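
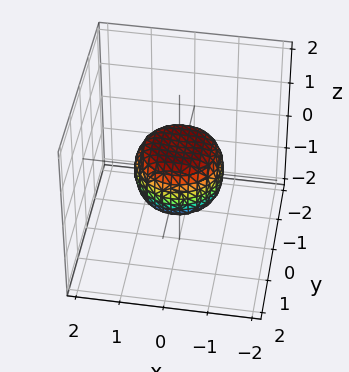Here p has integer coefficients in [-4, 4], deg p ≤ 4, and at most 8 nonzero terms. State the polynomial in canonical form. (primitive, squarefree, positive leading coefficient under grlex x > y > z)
2*x^4 + 4*x^2*y^2 + 2*y^4 - x^2 - y^2 + 2*z^2 - 1

The degree is 4 — a generic line meets the surface in up to 4 points.
By symmetry, the surface is invariant under rotation about z: p = q(x² + y², z).
Observable constraints: the x-axis gridline crossings are at x ∈ {-1, 1}; a circular section at z = 0 has radius exactly 1.
The integer polynomial consistent with all of this is the stated p. Check: (0, -1, 0) on the y-axis lies on the surface, and p(0, -1, 0) = 0. ✓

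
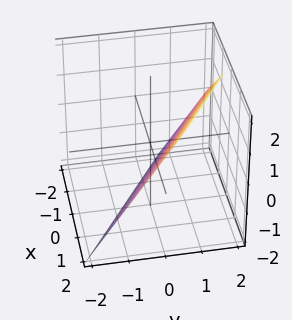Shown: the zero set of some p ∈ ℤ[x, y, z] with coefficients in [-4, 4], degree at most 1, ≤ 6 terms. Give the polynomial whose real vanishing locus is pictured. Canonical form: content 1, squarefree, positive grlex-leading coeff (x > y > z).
1. Degree: the surface is flat (a plane), so deg p = 1.
2. Checking where it meets the axes: it meets the z-axis at z = -1 (among the integer gridlines); it meets the x-axis at x = 1 (among the integer gridlines).
3. Together with the visible shape, these determine p as stated.

2*x + 3*y - 2*z - 2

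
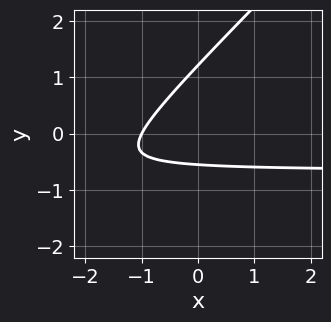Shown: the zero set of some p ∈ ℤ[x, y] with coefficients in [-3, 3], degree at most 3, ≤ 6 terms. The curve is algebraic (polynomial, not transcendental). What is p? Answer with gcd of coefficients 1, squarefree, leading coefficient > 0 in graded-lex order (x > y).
3*x*y - 3*y^2 + 2*x + 2*y + 2

1. deg p = 2.
2. From the axis intercepts and sections: it meets the x-axis at x = -1 (among the integer gridlines).
3. Together with the visible shape, these determine p as stated.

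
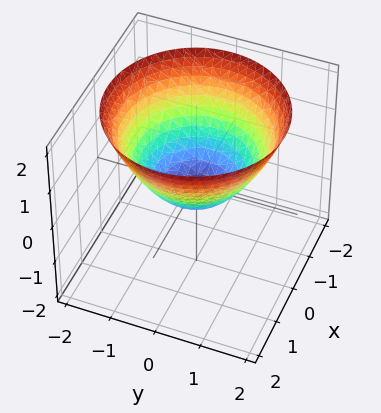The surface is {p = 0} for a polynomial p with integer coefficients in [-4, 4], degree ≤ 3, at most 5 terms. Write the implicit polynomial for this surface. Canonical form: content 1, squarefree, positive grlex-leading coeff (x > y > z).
Degree: no degree-1 surface has this shape, so deg p = 2.
Symmetry: the surface is invariant under rotation about z: p = q(x² + y², z).
From the visible intercepts: a circular section at z = 0 has radius between 0 and 1.
Solving for integer coefficients yields p as stated.

2*x^2 + 2*y^2 - 3*z - 1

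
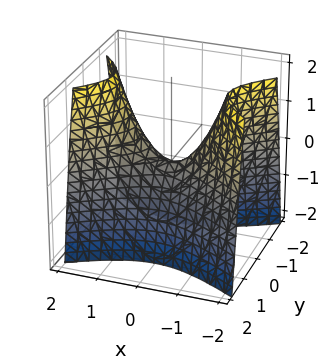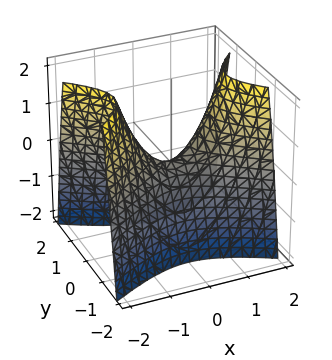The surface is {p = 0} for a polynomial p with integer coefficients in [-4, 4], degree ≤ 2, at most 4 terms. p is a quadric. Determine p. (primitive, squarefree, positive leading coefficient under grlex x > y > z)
Degree: a saddle surface; a quadric, so deg p = 2.
Symmetries: the x ↦ −x reflection is a symmetry, so x appears only in even powers; it's symmetric under y → −y, forcing even powers of y.
Checking where it meets the axes: it crosses the y-axis at the gridline y = 0; it meets the x-axis at x = 0 (among the integer gridlines); one z-axis crossing is at z = 0.
Together with the visible shape, these determine p as stated.

x^2 - 2*y^2 - z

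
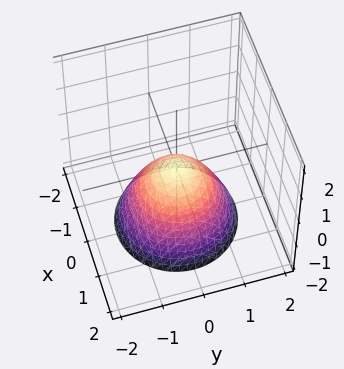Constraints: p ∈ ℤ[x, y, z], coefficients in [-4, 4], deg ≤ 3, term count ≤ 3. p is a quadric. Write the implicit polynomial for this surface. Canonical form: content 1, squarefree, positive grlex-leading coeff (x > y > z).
1. deg p = 2. A paraboloid; a quadric.
2. Symmetries: every cross-section ⟂ z is a circle, so x, y appear only via x² + y².
3. From the visible intercepts: one z-axis crossing is at z = 0; it meets the x-axis at x = 0 (among the integer gridlines).
4. Assembling these constraints gives the stated polynomial.

x^2 + y^2 + z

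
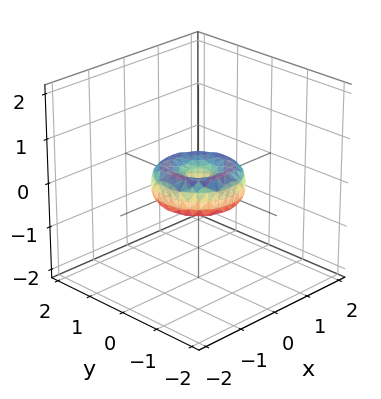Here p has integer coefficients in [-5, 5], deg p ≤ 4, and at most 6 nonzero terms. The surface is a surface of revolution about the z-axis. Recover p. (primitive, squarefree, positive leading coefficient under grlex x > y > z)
deg p = 4. No degree-3 surface has this shape.
By symmetry, the surface is invariant under rotation about z: p = q(x² + y², z).
Reading off the gridlines: among the integer gridlines, it crosses the x-axis at x ∈ {-1, 0, 1}; the y-axis gridline crossings are at y ∈ {-1, 0, 1}.
Fitting integer coefficients to these (and the overall shape) gives p.

2*x^4 + 4*x^2*y^2 + 2*y^4 - 2*x^2 - 2*y^2 + 3*z^2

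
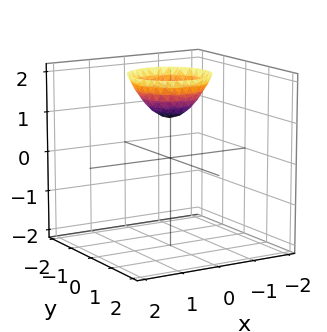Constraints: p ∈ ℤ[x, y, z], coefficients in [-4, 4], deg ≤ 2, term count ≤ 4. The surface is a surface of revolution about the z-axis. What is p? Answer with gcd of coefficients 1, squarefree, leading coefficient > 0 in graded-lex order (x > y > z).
x^2 + y^2 - z + 1

1. Degree: no degree-1 surface has this shape, so deg p = 2.
2. Symmetries: rotational symmetry about the z-axis ⇒ p depends on x, y only through x² + y².
3. From the visible intercepts: a circular section at z = 2 has radius exactly 1; the surface avoids every integer x-axis point in the box.
4. Solving for integer coefficients yields p as stated. Check: (0, 0, 1) on the z-axis lies on the surface, and p(0, 0, 1) = 0. ✓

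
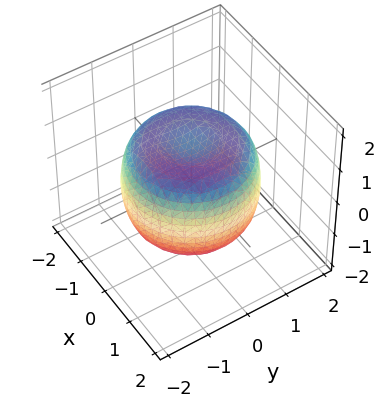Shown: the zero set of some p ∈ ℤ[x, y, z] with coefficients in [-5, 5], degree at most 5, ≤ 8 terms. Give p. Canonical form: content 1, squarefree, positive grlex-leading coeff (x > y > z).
First, deg p = 4.
Then, symmetry: the surface is invariant under rotation about z: p = q(x² + y², z).
Then, checking where it meets the axes: among the integer gridlines, it crosses the z-axis at z ∈ {-1, 1}; a circular section at z = -1 has radius between 1 and 2.
Finally, these observations pin down the coefficients.

2*x^4 + 4*x^2*y^2 + 2*y^4 - 3*x^2 - 3*y^2 + 3*z^2 - 3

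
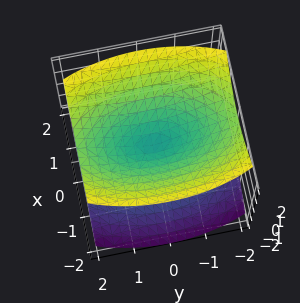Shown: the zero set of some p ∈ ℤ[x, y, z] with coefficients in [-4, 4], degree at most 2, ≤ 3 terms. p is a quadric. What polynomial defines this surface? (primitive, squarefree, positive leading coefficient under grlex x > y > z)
3*x^2 + y^2 - 3*z^2

First, I count 2 distinct pieces.
Next, the degree is 2 — a double cone through the origin; a quadric.
Next, symmetries: the x ↦ −x reflection is a symmetry, so x appears only in even powers; the z ↦ −z reflection is a symmetry, so z appears only in even powers; it's symmetric under y → −y, forcing even powers of y.
Next, observable constraints: one z-axis crossing is at z = 0; one y-axis crossing is at y = 0; one x-axis crossing is at x = 0.
Finally, fitting integer coefficients to these (and the overall shape) gives p.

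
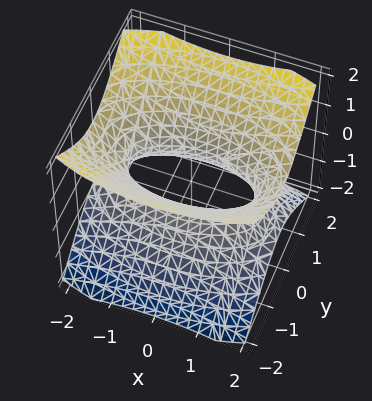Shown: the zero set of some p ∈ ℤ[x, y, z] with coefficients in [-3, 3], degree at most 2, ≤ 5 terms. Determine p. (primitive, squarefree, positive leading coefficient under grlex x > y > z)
x^2 + 3*y^2 - 3*z^2 - 2

Degree: an hourglass — one-sheet hyperboloid; a quadric, so deg p = 2.
Symmetries: the y ↦ −y reflection is a symmetry, so y appears only in even powers; mirror symmetry z ↦ −z ⇒ only even powers of z; it's symmetric under x → −x, forcing even powers of x.
From the axis intercepts and sections: it misses every integer gridline on the z-axis.
Assembling these constraints gives the stated polynomial.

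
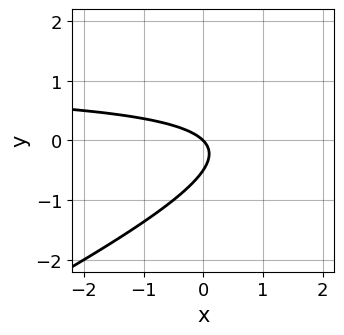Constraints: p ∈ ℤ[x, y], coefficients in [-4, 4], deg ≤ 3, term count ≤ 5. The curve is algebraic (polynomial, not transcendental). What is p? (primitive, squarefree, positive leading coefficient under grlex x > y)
Degree: no degree-1 curve has this shape, so deg p = 2.
Reading off the gridlines: it crosses the y-axis at the gridline y = 0; it crosses the x-axis at the gridline x = 0.
Putting this together gives p.

x*y - 2*y^2 - x - y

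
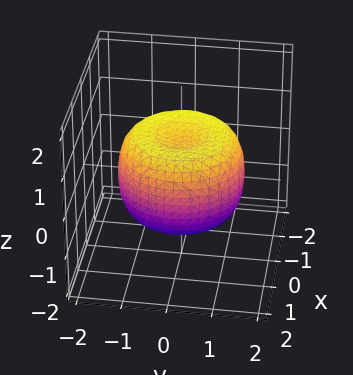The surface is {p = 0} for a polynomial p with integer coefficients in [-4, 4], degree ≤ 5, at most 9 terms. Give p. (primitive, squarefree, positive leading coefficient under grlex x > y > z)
2*x^4 + 4*x^2*y^2 + 2*y^4 - 3*x^2 - 3*y^2 + 3*z^2 - 2

(a) Degree: no degree-3 surface has this shape, so deg p = 4.
(b) Symmetry: the z-axis is an axis of rotation, so x and y enter only as x² + y².
(c) Observable constraints: a circular section at z = 0 has radius between 1 and 2.
(d) Fitting integer coefficients to these (and the overall shape) gives p.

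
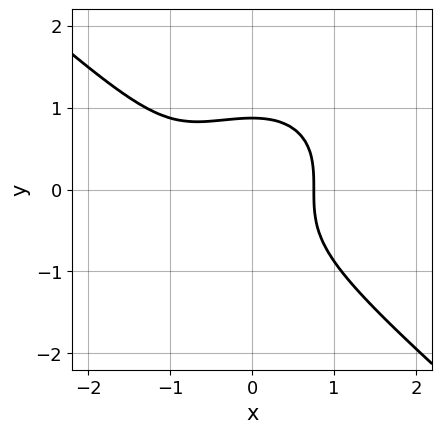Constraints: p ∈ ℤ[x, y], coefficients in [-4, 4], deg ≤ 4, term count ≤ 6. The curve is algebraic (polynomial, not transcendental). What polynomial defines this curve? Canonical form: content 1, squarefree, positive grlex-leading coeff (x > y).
(a) Degree: the shape is more complex than any degree-2 curve, so deg p = 3.
(b) The integer polynomial consistent with all of this is the stated p.

2*x^3 + 3*y^3 + 2*x^2 - 2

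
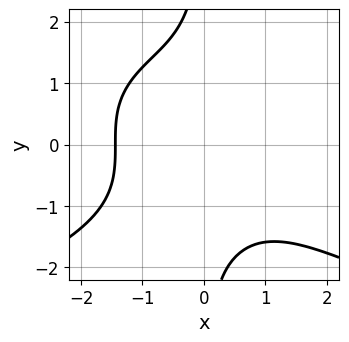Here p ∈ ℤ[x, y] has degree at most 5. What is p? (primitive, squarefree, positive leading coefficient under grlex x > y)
(a) deg p = 4.
(b) Observable constraints: the curve avoids every integer y-axis point in the box.
(c) Solving for integer coefficients yields p as stated.

x*y^3 + x^3 + 3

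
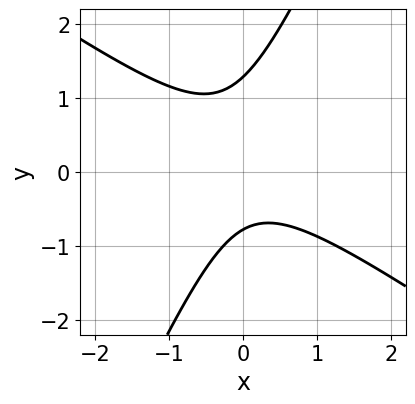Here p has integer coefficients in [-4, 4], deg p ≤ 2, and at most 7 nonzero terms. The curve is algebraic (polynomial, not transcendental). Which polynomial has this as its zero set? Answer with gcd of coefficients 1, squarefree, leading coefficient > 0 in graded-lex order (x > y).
(a) deg p = 2. No degree-1 curve has this shape.
(b) Reading off the gridlines: no x-intercept at any integer in the box.
(c) Solving for integer coefficients yields p as stated.

3*x^2 + 3*x*y - 2*y^2 + y + 2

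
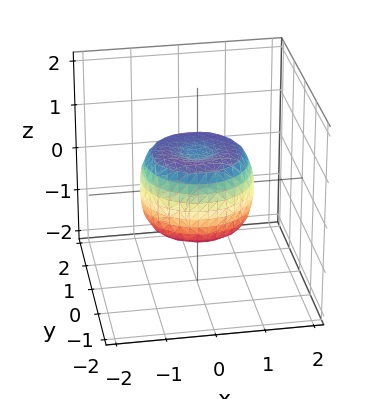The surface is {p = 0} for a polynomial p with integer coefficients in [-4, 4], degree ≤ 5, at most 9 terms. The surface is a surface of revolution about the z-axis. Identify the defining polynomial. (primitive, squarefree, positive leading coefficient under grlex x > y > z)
2*x^4 + 4*x^2*y^2 + 2*y^4 - 2*x^2 - 2*y^2 + 2*z^2 - 1

1. The degree is 4 — no degree-3 surface has this shape.
2. By symmetry, the surface is invariant under rotation about z: p = q(x² + y², z).
3. Against the integer gridlines: a circular section at z = 0 has radius between 1 and 2.
4. Solving for integer coefficients yields p as stated.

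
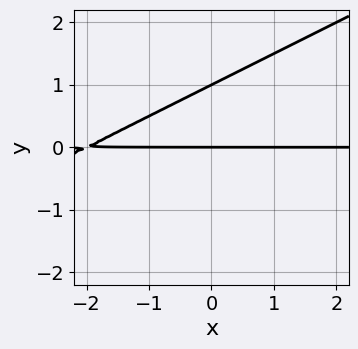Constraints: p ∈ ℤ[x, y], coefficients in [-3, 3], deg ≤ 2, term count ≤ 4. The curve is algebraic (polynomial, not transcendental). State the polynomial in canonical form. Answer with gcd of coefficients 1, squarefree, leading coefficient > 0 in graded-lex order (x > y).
x*y - 2*y^2 + 2*y

(a) deg p = 2.
(b) Observable constraints: the y-axis gridline crossings are at y ∈ {0, 1}; every point of the x-axis in the box is on the curve.
(c) Fitting integer coefficients to these (and the overall shape) gives p.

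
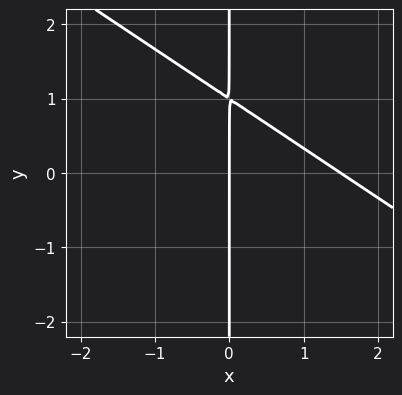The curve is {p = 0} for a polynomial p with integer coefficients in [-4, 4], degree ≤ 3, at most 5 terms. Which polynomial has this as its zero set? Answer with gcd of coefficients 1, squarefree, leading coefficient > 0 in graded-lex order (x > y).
2*x^2 + 3*x*y - 3*x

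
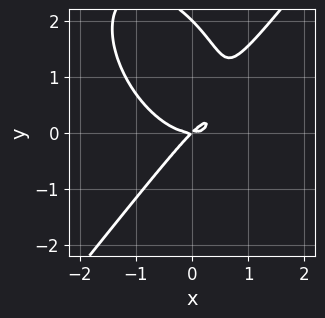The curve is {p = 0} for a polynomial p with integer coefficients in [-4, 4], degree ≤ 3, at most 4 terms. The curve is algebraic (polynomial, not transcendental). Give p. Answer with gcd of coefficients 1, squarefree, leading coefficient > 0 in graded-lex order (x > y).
2*x^3 - y^3 - 2*x*y + 2*y^2

1. Degree: no degree-2 curve has this shape, so deg p = 3.
2. Checking where it meets the axes: among the integer gridlines, it crosses the y-axis at y ∈ {0, 2}; it crosses the x-axis at the gridline x = 0.
3. These observations pin down the coefficients.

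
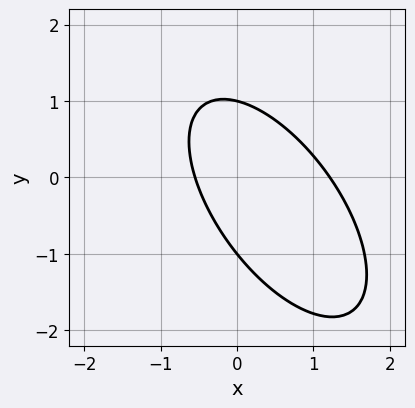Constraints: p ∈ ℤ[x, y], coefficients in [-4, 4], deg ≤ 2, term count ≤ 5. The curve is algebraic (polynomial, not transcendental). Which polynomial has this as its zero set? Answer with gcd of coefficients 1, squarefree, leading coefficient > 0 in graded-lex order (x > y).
The degree is 2 — a generic line meets the curve in up to 2 points.
Against the integer gridlines: among the integer gridlines, it crosses the y-axis at y ∈ {-1, 1}.
Solving for integer coefficients yields p as stated.

3*x^2 + 3*x*y + 2*y^2 - 2*x - 2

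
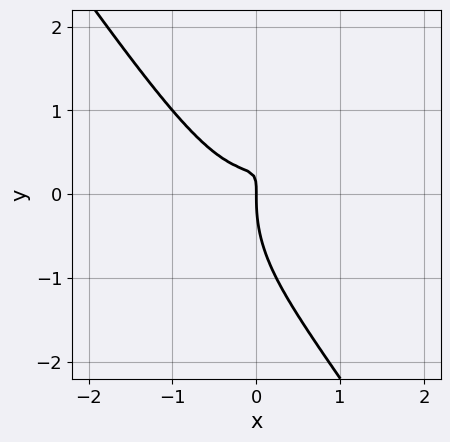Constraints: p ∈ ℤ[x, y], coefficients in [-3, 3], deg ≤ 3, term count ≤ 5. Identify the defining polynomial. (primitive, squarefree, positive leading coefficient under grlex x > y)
3*x^3 + y^3 - 3*x*y + x

First, deg p = 3.
Then, observable constraints: it crosses the y-axis at the gridline y = 0; it crosses the x-axis at the gridline x = 0.
Finally, solving for integer coefficients yields p as stated.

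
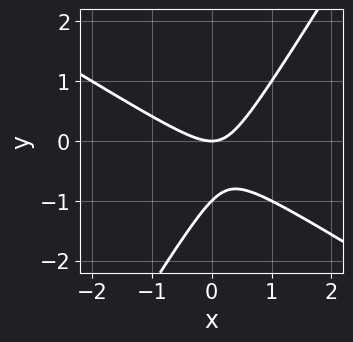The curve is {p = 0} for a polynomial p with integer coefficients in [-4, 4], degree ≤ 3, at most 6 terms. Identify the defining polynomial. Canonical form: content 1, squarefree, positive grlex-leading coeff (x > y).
(a) Degree: the shape is more complex than any degree-1 curve, so deg p = 2.
(b) From the axis intercepts and sections: the y-axis gridline crossings are at y ∈ {-1, 0}; one x-axis crossing is at x = 0.
(c) Assembling these constraints gives the stated polynomial.

x^2 + x*y - y^2 - y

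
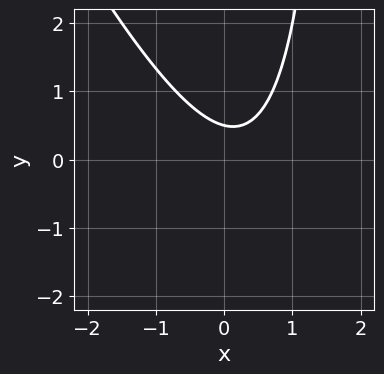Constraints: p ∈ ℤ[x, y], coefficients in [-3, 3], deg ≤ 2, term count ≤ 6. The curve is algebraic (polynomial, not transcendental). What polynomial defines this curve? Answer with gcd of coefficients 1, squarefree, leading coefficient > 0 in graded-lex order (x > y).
1. The degree is 2 — the shape is more complex than any degree-1 curve.
2. Checking where it meets the axes: it misses every integer gridline on the x-axis.
3. Matching integer coefficients to the picture gives p.

2*x^2 + x*y - x - 2*y + 1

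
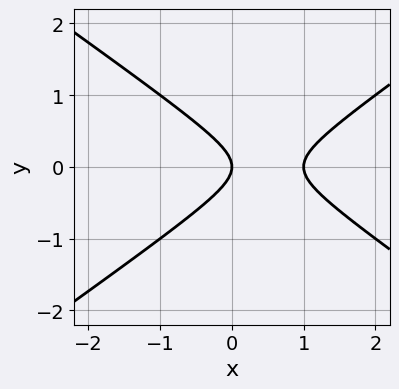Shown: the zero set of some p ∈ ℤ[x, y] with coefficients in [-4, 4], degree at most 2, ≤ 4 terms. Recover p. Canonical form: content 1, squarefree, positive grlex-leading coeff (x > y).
x^2 - 2*y^2 - x

(a) deg p = 2.
(b) Symmetries: it's symmetric under y → −y, forcing even powers of y.
(c) Reading off the gridlines: among the integer gridlines, it crosses the x-axis at x ∈ {0, 1}; it meets the y-axis at y = 0 (among the integer gridlines).
(d) Matching integer coefficients to the picture gives p.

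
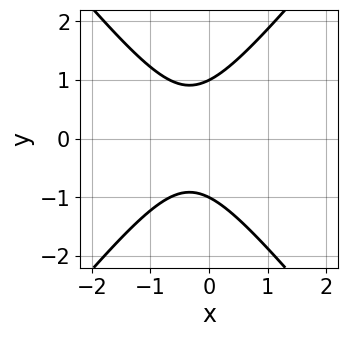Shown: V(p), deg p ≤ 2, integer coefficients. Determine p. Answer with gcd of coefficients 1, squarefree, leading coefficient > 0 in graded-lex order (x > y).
(a) Degree: a generic line meets the curve in up to 2 points, so deg p = 2.
(b) Symmetries: mirror symmetry y ↦ −y ⇒ only even powers of y.
(c) Checking where it meets the axes: no x-intercept at any integer in the box; the y-axis gridline crossings are at y ∈ {-1, 1}.
(d) Putting this together gives p.

3*x^2 - 2*y^2 + 2*x + 2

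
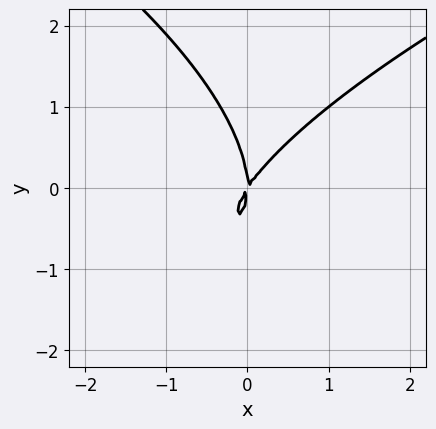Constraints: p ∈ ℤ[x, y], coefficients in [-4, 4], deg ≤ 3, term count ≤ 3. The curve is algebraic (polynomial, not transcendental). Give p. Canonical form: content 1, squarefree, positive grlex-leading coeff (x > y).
y^3 - 3*x^2 + 2*x*y

(a) Degree: no degree-2 curve has this shape, so deg p = 3.
(b) Observable constraints: it crosses the x-axis at the gridline x = 0; it crosses the y-axis at the gridline y = 0.
(c) Together with the visible shape, these determine p as stated.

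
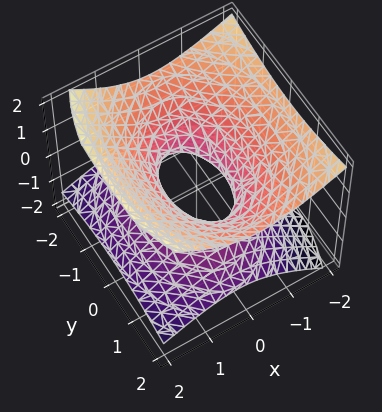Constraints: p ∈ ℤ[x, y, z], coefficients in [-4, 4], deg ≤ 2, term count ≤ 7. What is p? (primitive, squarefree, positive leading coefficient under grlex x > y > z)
2*x^2 + x*z + y^2 - 3*z^2 - 1

1. Degree: no degree-1 surface has this shape, so deg p = 2.
2. From the visible intercepts: the surface avoids every integer z-axis point in the box; the y-axis gridline crossings are at y ∈ {-1, 1}.
3. Matching integer coefficients to the picture gives p.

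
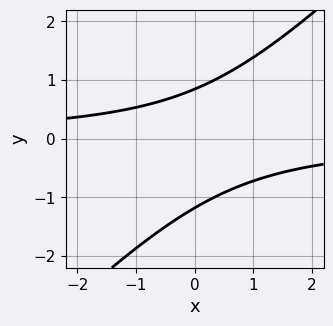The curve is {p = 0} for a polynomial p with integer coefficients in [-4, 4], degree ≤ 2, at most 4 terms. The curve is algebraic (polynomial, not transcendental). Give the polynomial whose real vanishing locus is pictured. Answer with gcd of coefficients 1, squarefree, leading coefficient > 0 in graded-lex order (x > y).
3*x*y - 3*y^2 - y + 3

(a) deg p = 2. A generic line meets the curve in up to 2 points.
(b) Observable constraints: the curve avoids every integer x-axis point in the box.
(c) Together with the visible shape, these determine p as stated.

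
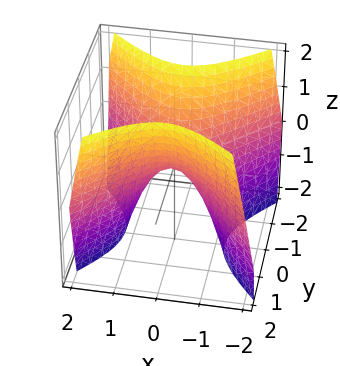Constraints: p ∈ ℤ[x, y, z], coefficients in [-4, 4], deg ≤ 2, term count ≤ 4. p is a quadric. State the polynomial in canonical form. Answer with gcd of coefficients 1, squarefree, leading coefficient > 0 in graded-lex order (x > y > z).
1. The degree is 2 — a saddle surface; a quadric.
2. Symmetries: mirror symmetry x ↦ −x ⇒ only even powers of x; the y ↦ −y reflection is a symmetry, so y appears only in even powers.
3. Reading off the gridlines: one y-axis crossing is at y = 0; it meets the x-axis at x = 0 (among the integer gridlines); it meets the z-axis at z = 0 (among the integer gridlines).
4. Solving for integer coefficients yields p as stated.

3*x^2 - 3*y^2 + 2*z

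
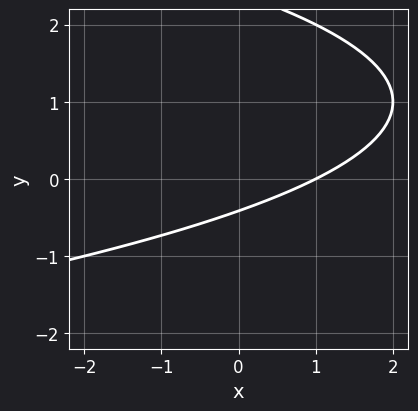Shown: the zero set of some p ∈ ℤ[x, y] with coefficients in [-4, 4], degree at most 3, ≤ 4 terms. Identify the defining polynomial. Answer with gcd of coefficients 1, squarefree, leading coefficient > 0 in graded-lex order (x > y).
y^2 + x - 2*y - 1

The degree is 2 — no degree-1 curve has this shape.
Observable constraints: it meets the x-axis at x = 1 (among the integer gridlines).
Solving for integer coefficients yields p as stated.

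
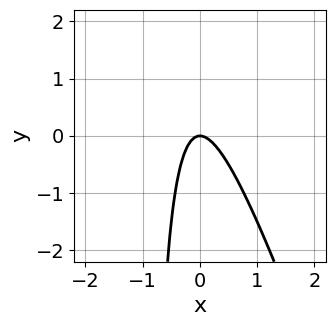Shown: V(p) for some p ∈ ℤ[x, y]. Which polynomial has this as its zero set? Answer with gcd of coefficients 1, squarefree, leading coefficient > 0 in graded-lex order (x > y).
1. deg p = 2. A generic line meets the curve in up to 2 points.
2. Reading off the gridlines: it meets the y-axis at y = 0 (among the integer gridlines); it crosses the x-axis at the gridline x = 0.
3. Solving for integer coefficients yields p as stated.

3*x^2 + x*y + y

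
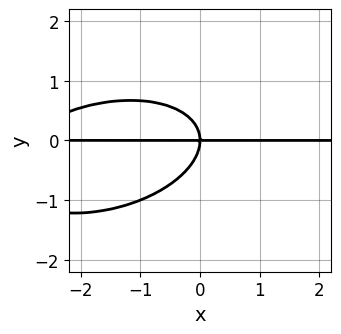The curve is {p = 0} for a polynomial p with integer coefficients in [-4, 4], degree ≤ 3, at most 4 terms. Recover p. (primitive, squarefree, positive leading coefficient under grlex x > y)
1. The degree is 3 — the shape is more complex than any degree-2 curve.
2. From the visible intercepts: the visible x-axis segment lies entirely on the curve; one y-axis crossing is at y = 0.
3. The integer polynomial consistent with all of this is the stated p.

x^2*y - x*y^2 + 3*y^3 + 3*x*y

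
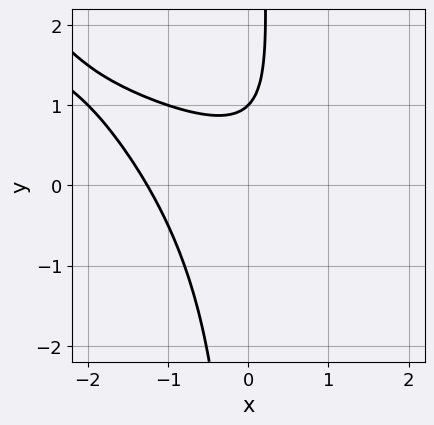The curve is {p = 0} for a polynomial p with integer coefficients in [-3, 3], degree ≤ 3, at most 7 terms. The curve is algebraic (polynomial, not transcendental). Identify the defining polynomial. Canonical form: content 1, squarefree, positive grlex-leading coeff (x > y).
x^3 + 3*x^2*y + 2*x*y^2 - 2*y + 2

deg p = 3.
Reading off the gridlines: one y-axis crossing is at y = 1.
Together with the visible shape, these determine p as stated.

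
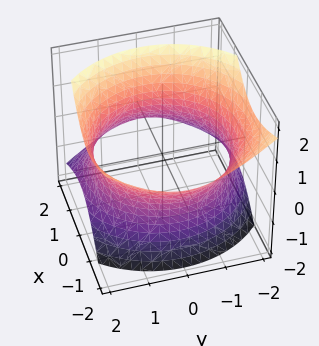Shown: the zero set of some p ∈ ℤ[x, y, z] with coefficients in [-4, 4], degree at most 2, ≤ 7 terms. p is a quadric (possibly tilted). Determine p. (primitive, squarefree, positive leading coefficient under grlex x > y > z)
(a) deg p = 2. No degree-1 surface has this shape.
(b) Against the integer gridlines: it misses every integer gridline on the z-axis.
(c) Fitting integer coefficients to these (and the overall shape) gives p.

x^2 + x*z + y^2 - z^2 - 3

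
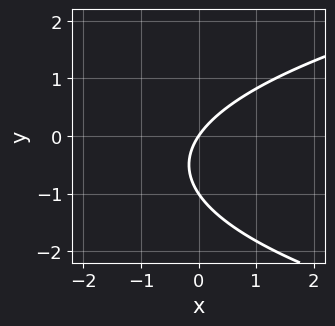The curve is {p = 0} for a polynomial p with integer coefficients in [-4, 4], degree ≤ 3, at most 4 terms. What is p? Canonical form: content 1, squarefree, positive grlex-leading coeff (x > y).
2*y^2 - 3*x + 2*y

deg p = 2. The shape is more complex than any degree-1 curve.
Reading off the gridlines: one x-axis crossing is at x = 0; among the integer gridlines, it crosses the y-axis at y ∈ {-1, 0}.
Fitting integer coefficients to these (and the overall shape) gives p.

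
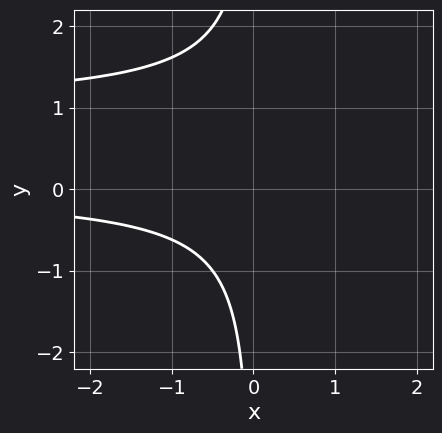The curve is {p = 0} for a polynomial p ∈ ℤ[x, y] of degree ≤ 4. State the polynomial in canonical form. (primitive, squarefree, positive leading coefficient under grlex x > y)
deg p = 3. A generic line meets the curve in up to 3 points.
Against the integer gridlines: no x-intercept at any integer in the box; no y-intercept at any integer in the box.
Putting this together gives p.

x*y^2 - x*y + 1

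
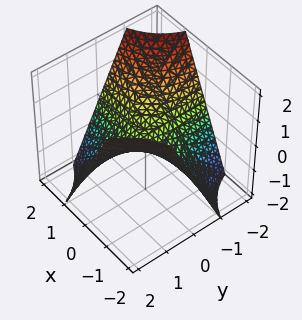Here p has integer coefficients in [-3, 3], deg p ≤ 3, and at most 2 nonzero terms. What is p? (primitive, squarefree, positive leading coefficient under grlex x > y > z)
Degree: a saddle surface; a quadric, so deg p = 2.
From the axis intercepts and sections: it crosses the z-axis at the gridline z = 0; the visible x-axis segment lies entirely on the surface; the visible y-axis segment lies entirely on the surface.
Together with the visible shape, these determine p as stated.

x*y + z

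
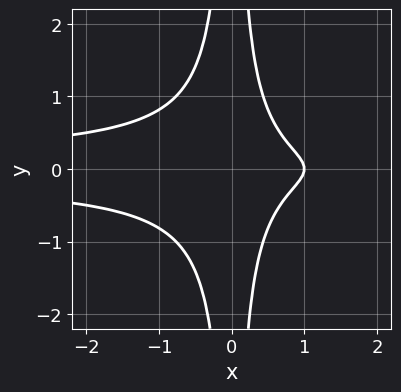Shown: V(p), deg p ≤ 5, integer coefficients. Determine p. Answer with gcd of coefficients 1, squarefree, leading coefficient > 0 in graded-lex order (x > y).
3*x^2*y^2 + x - 1

(a) Degree: the shape is more complex than any degree-3 curve, so deg p = 4.
(b) Symmetries: the y ↦ −y reflection is a symmetry, so y appears only in even powers.
(c) From the visible intercepts: one x-axis crossing is at x = 1; it misses every integer gridline on the y-axis.
(d) Putting this together gives p.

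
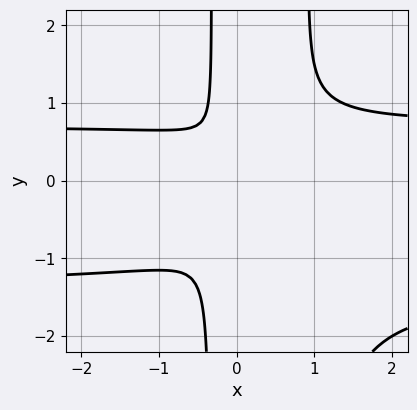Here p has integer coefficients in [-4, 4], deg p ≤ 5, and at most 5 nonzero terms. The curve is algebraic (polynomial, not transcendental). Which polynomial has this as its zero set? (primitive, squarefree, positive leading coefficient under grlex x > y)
3*x^2*y^2 + 2*x^2*y - 2*x*y^2 - 3*x^2 - y^2

First, the degree is 4 — no degree-3 curve has this shape.
Finally, matching integer coefficients to the picture gives p.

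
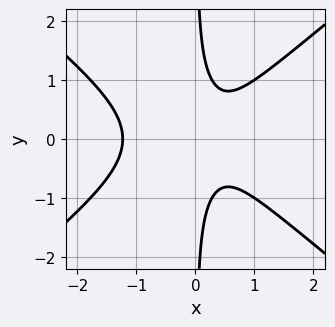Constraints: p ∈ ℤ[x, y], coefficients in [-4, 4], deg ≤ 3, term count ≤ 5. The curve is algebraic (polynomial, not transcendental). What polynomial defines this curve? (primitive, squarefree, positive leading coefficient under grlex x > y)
2*x^3 - 3*x*y^2 + x^2 - x + 1

Degree: no degree-2 curve has this shape, so deg p = 3.
Symmetries: the y ↦ −y reflection is a symmetry, so y appears only in even powers.
From the axis intercepts and sections: it misses every integer gridline on the y-axis.
These observations pin down the coefficients.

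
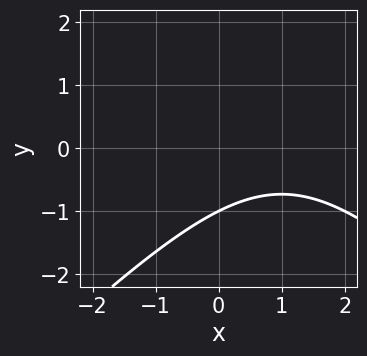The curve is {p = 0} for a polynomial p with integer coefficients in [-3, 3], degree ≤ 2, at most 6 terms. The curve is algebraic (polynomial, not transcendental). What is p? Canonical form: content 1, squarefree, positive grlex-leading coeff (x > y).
The degree is 2 — no degree-1 curve has this shape.
Checking where it meets the axes: it crosses the y-axis at the gridline y = -1; it misses every integer gridline on the x-axis.
The integer polynomial consistent with all of this is the stated p.

x^2 - y^2 - 2*x + 2*y + 3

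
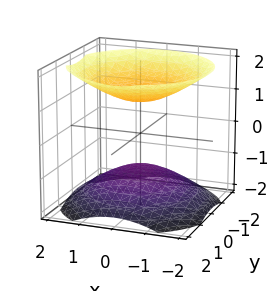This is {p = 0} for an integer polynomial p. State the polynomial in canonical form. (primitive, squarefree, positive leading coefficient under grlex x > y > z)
2*x^2 + 2*y^2 - 3*z^2 + 3

I count 2 distinct pieces. They look like related sheets of one shape, so recover p as a whole.
Degree: the shape is more complex than any degree-1 surface, so deg p = 2.
By symmetry, the surface is invariant under rotation about z: p = q(x² + y², z).
Reading off the gridlines: no y-intercept at any integer in the box; the z-axis gridline crossings are at z ∈ {-1, 1}.
Assembling these constraints gives the stated polynomial.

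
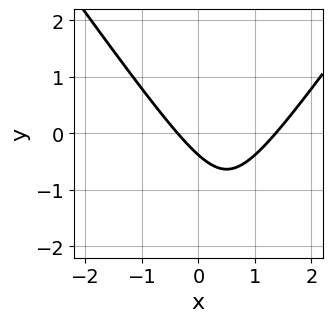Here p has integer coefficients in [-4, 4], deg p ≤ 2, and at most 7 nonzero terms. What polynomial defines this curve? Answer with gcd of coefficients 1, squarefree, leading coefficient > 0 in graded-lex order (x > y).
2*x^2 - y^2 - 2*x - 3*y - 1

First, deg p = 2. A generic line meets the curve in up to 2 points.
Finally, matching integer coefficients to the picture gives p.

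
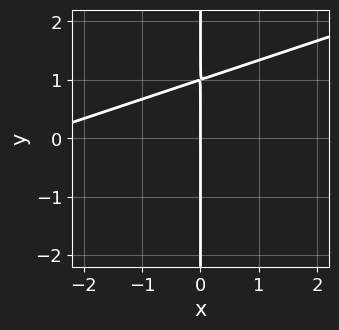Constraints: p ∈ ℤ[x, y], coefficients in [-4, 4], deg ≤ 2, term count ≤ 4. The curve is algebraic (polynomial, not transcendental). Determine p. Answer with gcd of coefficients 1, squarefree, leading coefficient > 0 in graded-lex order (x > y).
x^2 - 3*x*y + 3*x

(a) deg p = 2. No degree-1 curve has this shape.
(b) From the visible intercepts: one x-axis crossing is at x = 0; every point of the y-axis in the box is on the curve.
(c) Solving for integer coefficients yields p as stated.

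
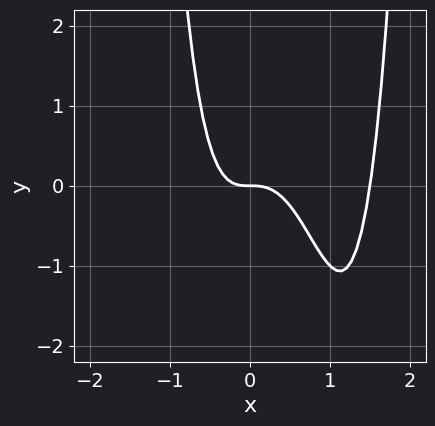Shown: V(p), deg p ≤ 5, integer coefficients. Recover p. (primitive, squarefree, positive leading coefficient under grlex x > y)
First, degree: the shape is more complex than any degree-3 curve, so deg p = 4.
Next, against the integer gridlines: it meets the x-axis at x = 0 (among the integer gridlines); one y-axis crossing is at y = 0.
Finally, fitting integer coefficients to these (and the overall shape) gives p.

2*x^4 - 3*x^3 - y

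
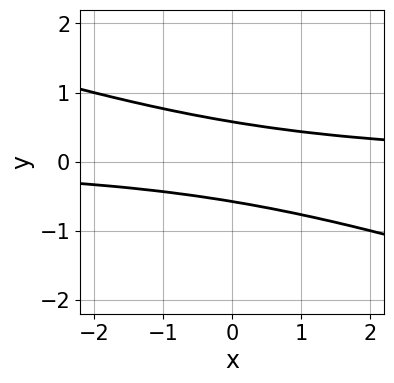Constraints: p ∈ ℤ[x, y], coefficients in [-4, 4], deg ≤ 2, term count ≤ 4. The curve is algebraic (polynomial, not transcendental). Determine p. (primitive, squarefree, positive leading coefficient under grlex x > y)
x*y + 3*y^2 - 1

(a) The degree is 2 — the shape is more complex than any degree-1 curve.
(b) From the axis intercepts and sections: no x-intercept at any integer in the box.
(c) Fitting integer coefficients to these (and the overall shape) gives p.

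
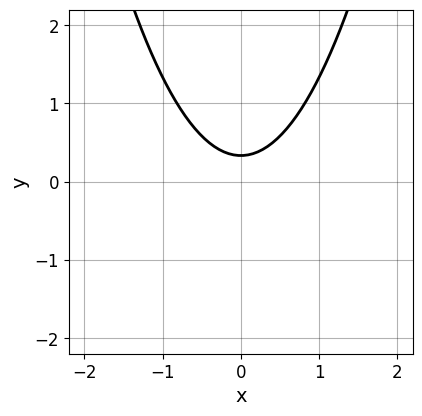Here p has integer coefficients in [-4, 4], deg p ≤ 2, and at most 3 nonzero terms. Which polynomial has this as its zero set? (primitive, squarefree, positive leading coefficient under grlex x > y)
3*x^2 - 3*y + 1

First, degree: the shape is more complex than any degree-1 curve, so deg p = 2.
Then, symmetries: the x ↦ −x reflection is a symmetry, so x appears only in even powers.
Then, observable constraints: the curve avoids every integer x-axis point in the box.
Finally, assembling these constraints gives the stated polynomial.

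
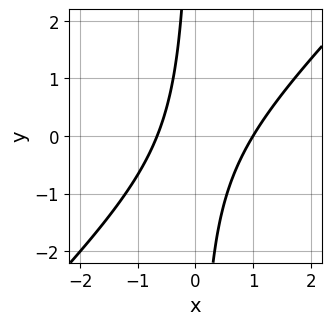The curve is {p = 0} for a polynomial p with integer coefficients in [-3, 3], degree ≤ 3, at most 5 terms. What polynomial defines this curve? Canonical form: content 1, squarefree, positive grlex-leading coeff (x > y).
3*x^2 - 3*x*y - x - 2

Degree: a generic line meets the curve in up to 2 points, so deg p = 2.
Observable constraints: no y-intercept at any integer in the box; it crosses the x-axis at the gridline x = 1.
Together with the visible shape, these determine p as stated.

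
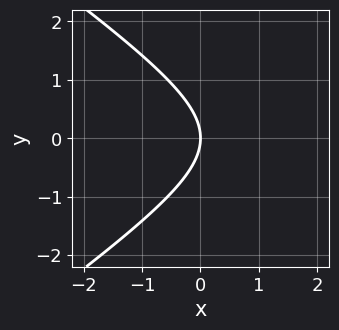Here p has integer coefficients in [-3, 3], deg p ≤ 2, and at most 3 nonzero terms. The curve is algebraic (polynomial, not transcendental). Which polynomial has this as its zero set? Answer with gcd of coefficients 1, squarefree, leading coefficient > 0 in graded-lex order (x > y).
The degree is 2 — a generic line meets the curve in up to 2 points.
Symmetries: it's symmetric under y → −y, forcing even powers of y.
From the visible intercepts: it meets the x-axis at x = 0 (among the integer gridlines); it crosses the y-axis at the gridline y = 0.
Putting this together gives p.

x^2 - 2*y^2 - 3*x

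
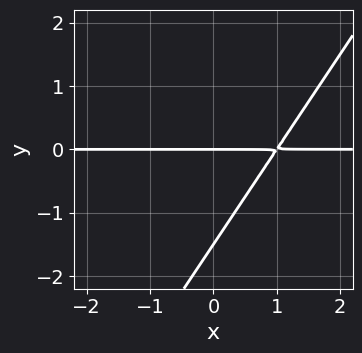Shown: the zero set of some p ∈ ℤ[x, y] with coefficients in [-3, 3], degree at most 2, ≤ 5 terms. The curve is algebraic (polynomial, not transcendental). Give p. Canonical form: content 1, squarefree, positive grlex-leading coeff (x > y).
3*x*y - 2*y^2 - 3*y

First, the degree is 2 — no degree-1 curve has this shape.
Next, checking where it meets the axes: every point of the x-axis in the box is on the curve; it meets the y-axis at y = 0 (among the integer gridlines).
Finally, together with the visible shape, these determine p as stated.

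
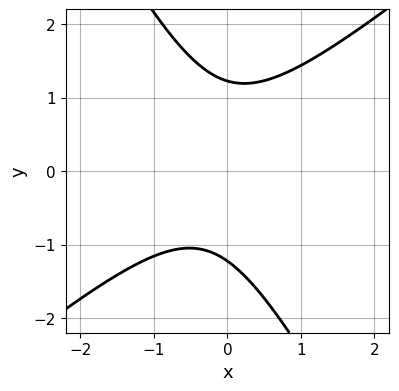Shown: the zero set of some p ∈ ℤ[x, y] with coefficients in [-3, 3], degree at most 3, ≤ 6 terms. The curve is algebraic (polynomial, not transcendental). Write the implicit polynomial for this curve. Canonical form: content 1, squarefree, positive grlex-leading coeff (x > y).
3*x^2 - 2*x*y - 2*y^2 + x + 3

1. deg p = 2.
2. Against the integer gridlines: no x-intercept at any integer in the box.
3. Matching integer coefficients to the picture gives p.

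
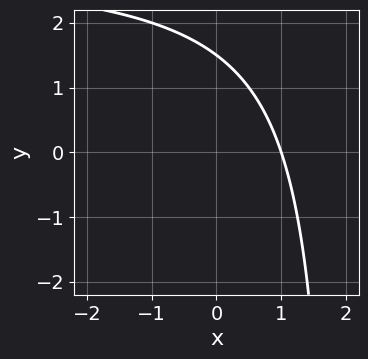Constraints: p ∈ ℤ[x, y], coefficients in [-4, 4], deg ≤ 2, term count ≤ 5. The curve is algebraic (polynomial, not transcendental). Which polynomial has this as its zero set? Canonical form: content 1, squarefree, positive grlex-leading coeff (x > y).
1. deg p = 2. No degree-1 curve has this shape.
2. From the visible intercepts: it meets the x-axis at x = 1 (among the integer gridlines).
3. These observations pin down the coefficients.

x*y - 3*x - 2*y + 3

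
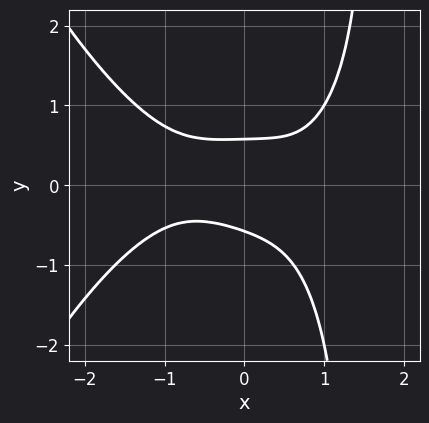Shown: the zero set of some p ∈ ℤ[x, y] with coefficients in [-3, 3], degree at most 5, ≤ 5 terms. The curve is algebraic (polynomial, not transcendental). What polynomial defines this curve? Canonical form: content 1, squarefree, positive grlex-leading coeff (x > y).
x^4 + 2*x*y^2 - x*y - 3*y^2 + 1

First, deg p = 4. The shape is more complex than any degree-3 curve.
Then, from the visible intercepts: the curve avoids every integer x-axis point in the box.
Finally, together with the visible shape, these determine p as stated.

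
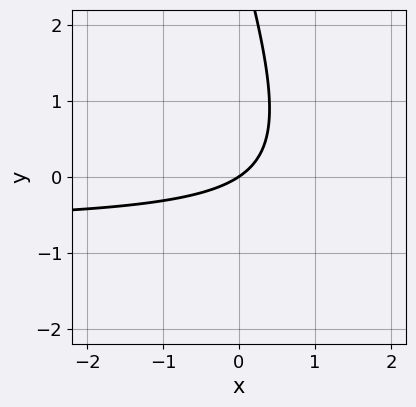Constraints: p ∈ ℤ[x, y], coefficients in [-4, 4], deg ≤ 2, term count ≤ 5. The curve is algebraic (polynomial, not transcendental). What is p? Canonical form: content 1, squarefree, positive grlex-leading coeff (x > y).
(a) Degree: a generic line meets the curve in up to 2 points, so deg p = 2.
(b) Observable constraints: one x-axis crossing is at x = 0; it crosses the y-axis at the gridline y = 0.
(c) Solving for integer coefficients yields p as stated.

3*x*y + y^2 + 2*x - 3*y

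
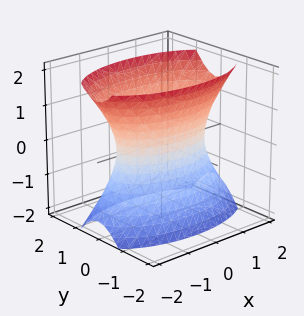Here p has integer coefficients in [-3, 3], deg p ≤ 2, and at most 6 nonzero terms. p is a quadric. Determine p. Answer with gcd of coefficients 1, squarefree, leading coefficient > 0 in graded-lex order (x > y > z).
x^2 + 3*y^2 - z^2 - 2

(a) deg p = 2.
(b) Symmetries: mirror symmetry z ↦ −z ⇒ only even powers of z; it's symmetric under y → −y, forcing even powers of y; it's symmetric under x → −x, forcing even powers of x.
(c) Checking where it meets the axes: it misses every integer gridline on the z-axis.
(d) Solving for integer coefficients yields p as stated.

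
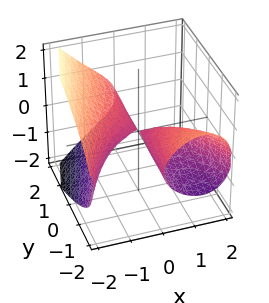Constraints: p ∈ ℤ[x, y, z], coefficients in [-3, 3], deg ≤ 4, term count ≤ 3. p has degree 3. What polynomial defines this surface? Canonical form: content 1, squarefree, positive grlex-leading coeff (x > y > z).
x^3 + 2*x*y + 3*z^2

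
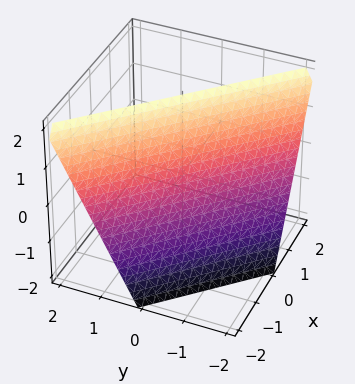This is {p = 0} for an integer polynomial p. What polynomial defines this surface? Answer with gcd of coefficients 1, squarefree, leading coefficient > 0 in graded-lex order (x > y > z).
2*x + 2*y - z + 2

Degree: the surface is flat (a plane), so deg p = 1.
From the visible intercepts: it crosses the z-axis at the gridline z = 2; it crosses the x-axis at the gridline x = -1; it crosses the y-axis at the gridline y = -1.
The integer polynomial consistent with all of this is the stated p.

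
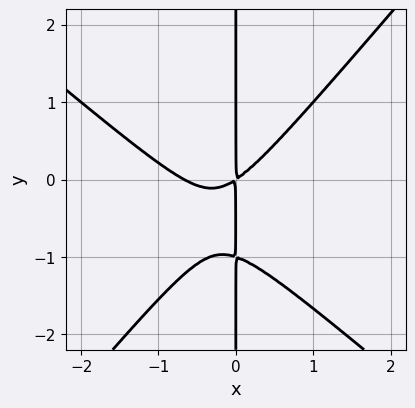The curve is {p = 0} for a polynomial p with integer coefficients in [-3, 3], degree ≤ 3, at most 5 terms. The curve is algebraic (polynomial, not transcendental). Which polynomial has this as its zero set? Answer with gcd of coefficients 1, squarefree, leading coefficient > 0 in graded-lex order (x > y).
First, the degree is 3 — a generic line meets the curve in up to 3 points.
Next, checking where it meets the axes: every point of the y-axis in the box is on the curve.
Finally, the integer polynomial consistent with all of this is the stated p.

3*x^3 + x^2*y - 3*x*y^2 + 2*x^2 - 3*x*y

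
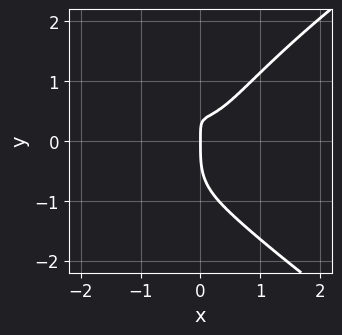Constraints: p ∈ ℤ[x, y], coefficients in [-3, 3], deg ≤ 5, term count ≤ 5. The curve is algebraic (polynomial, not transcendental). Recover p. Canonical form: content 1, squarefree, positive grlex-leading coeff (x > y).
1. deg p = 4. No degree-3 curve has this shape.
2. Reading off the gridlines: it meets the y-axis at y = 0 (among the integer gridlines); it crosses the x-axis at the gridline x = 0.
3. Solving for integer coefficients yields p as stated.

y^4 - 3*x^3 + 2*x*y - x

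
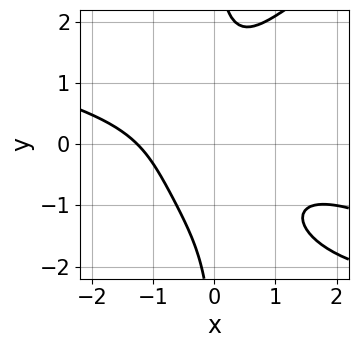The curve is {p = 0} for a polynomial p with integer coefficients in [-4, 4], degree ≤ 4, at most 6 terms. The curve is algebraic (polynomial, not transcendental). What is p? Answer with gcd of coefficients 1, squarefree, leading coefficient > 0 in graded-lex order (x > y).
x*y^3 - x^3 - 3*x^2*y - 2

(a) Degree: the shape is more complex than any degree-3 curve, so deg p = 4.
(b) Against the integer gridlines: the curve avoids every integer y-axis point in the box.
(c) Solving for integer coefficients yields p as stated.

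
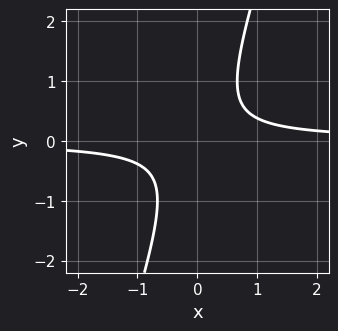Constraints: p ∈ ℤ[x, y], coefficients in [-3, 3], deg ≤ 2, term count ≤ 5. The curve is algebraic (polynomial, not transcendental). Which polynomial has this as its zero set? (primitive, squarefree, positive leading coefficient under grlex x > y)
3*x*y - y^2 - 1

First, deg p = 2. No degree-1 curve has this shape.
Then, observable constraints: it misses every integer gridline on the x-axis; it misses every integer gridline on the y-axis.
Finally, assembling these constraints gives the stated polynomial.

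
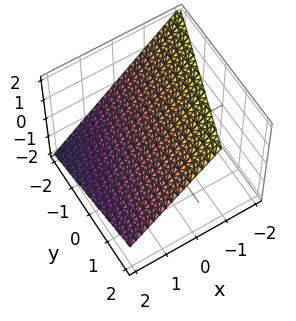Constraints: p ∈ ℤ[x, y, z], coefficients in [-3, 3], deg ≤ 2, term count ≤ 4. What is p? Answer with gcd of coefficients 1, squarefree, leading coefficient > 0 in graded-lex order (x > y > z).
The degree is 1 — the surface is flat (a plane).
Against the integer gridlines: one y-axis crossing is at y = -2.
Assembling these constraints gives the stated polynomial.

3*x - y + 3*z - 2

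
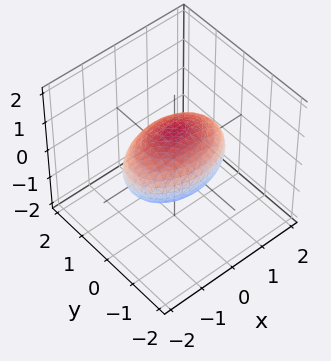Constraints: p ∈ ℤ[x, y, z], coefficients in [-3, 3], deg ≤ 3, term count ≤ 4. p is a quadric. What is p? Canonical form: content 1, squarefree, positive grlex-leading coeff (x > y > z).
1. Degree: a closed, bounded, convex surface; a quadric, so deg p = 2.
2. Symmetries: the y ↦ −y reflection is a symmetry, so y appears only in even powers; it's symmetric under x → −x, forcing even powers of x; it's symmetric under z → −z, forcing even powers of z.
3. From the visible intercepts: the y-axis gridline crossings are at y ∈ {-1, 1}; the z-axis gridline crossings are at z ∈ {-1, 1}.
4. Together with the visible shape, these determine p as stated.

x^2 + 2*y^2 + 2*z^2 - 2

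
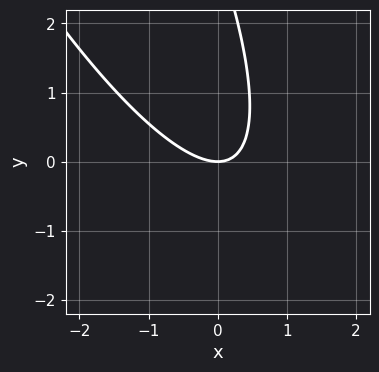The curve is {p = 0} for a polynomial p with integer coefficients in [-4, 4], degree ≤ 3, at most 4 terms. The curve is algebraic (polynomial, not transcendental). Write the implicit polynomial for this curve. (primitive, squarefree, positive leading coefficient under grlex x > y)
1. deg p = 2. A generic line meets the curve in up to 2 points.
2. Against the integer gridlines: one y-axis crossing is at y = 0; it meets the x-axis at x = 0 (among the integer gridlines).
3. Fitting integer coefficients to these (and the overall shape) gives p.

3*x^2 + 3*x*y + y^2 - 3*y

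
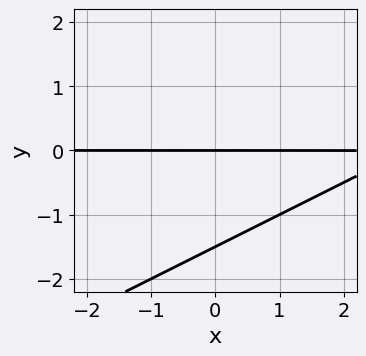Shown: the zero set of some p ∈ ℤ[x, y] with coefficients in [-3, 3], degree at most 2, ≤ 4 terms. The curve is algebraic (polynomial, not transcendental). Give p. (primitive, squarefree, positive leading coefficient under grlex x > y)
x*y - 2*y^2 - 3*y

1. The degree is 2 — a generic line meets the curve in up to 2 points.
2. From the visible intercepts: it crosses the y-axis at the gridline y = 0; every point of the x-axis in the box is on the curve.
3. Together with the visible shape, these determine p as stated.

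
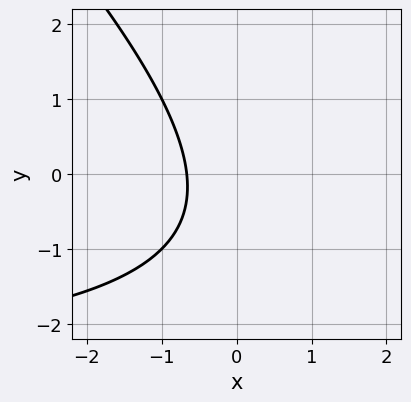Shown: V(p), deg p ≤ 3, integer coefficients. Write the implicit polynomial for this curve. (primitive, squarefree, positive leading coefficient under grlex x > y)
x*y + y^2 + 3*x + y + 2

First, degree: no degree-1 curve has this shape, so deg p = 2.
Next, reading off the gridlines: no y-intercept at any integer in the box.
Finally, fitting integer coefficients to these (and the overall shape) gives p.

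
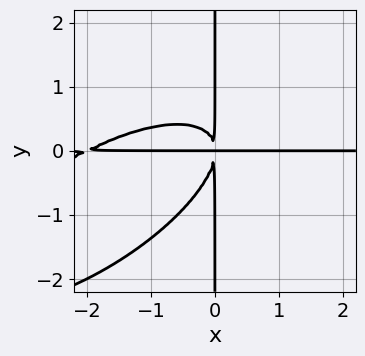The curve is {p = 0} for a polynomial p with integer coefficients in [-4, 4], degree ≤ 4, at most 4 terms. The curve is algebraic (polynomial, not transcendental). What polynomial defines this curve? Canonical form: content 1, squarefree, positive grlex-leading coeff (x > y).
x^3*y - 2*x^2*y^2 + 2*x*y^3 + 2*x^2*y

First, the degree is 4 — no degree-3 curve has this shape.
Then, checking where it meets the axes: every point of the y-axis in the box is on the curve; the visible x-axis segment lies entirely on the curve.
Finally, the integer polynomial consistent with all of this is the stated p.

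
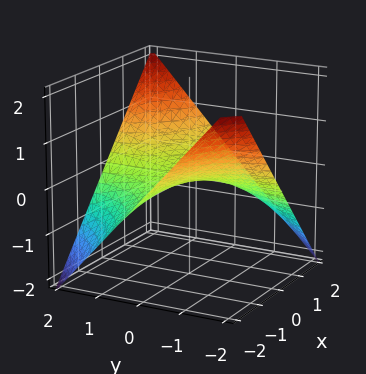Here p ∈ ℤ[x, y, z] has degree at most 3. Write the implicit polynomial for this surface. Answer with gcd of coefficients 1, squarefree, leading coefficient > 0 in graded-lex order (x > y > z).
x*y - 2*z

(a) The degree is 2 — a hyperbolic paraboloid; a quadric.
(b) From the axis intercepts and sections: every point of the x-axis in the box is on the surface; one z-axis crossing is at z = 0; the visible y-axis segment lies entirely on the surface.
(c) Fitting integer coefficients to these (and the overall shape) gives p.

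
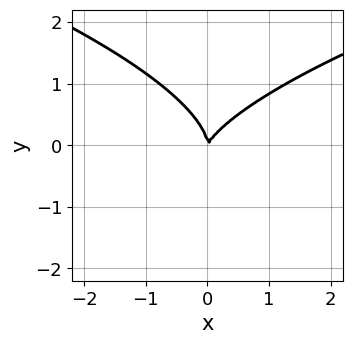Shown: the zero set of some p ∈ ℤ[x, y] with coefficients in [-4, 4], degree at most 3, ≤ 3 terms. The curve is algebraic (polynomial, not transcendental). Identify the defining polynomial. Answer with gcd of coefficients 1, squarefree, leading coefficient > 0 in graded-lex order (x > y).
(a) Degree: no degree-2 curve has this shape, so deg p = 3.
(b) Checking where it meets the axes: it crosses the y-axis at the gridline y = 0; it crosses the x-axis at the gridline x = 0.
(c) The integer polynomial consistent with all of this is the stated p.

2*y^3 - 2*x^2 + x*y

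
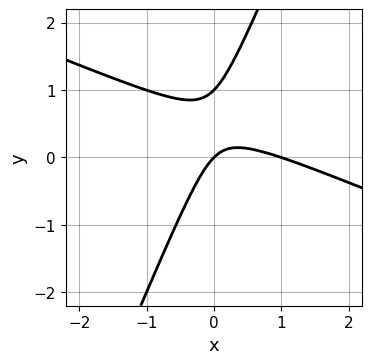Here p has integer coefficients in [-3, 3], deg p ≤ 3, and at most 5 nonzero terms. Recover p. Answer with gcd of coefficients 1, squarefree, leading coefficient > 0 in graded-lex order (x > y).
x^2 + 2*x*y - y^2 - x + y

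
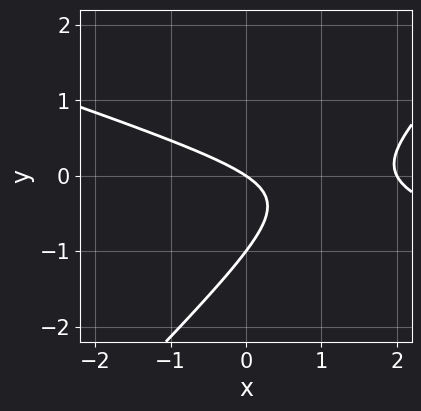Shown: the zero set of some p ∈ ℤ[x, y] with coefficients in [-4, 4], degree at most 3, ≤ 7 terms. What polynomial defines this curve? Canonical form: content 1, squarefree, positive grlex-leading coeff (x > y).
x^2 + 2*x*y - 3*y^2 - 2*x - 3*y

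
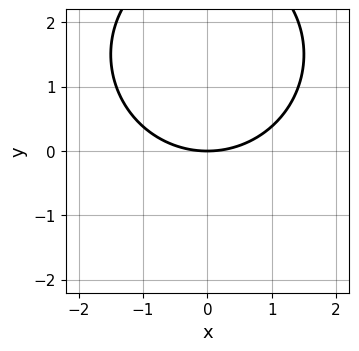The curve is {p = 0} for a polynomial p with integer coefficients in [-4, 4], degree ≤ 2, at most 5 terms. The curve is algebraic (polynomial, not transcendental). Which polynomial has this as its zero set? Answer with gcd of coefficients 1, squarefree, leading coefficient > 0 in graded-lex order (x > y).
x^2 + y^2 - 3*y

1. Degree: a generic line meets the curve in up to 2 points, so deg p = 2.
2. Symmetries: mirror symmetry x ↦ −x ⇒ only even powers of x.
3. Against the integer gridlines: one y-axis crossing is at y = 0; it meets the x-axis at x = 0 (among the integer gridlines).
4. The integer polynomial consistent with all of this is the stated p.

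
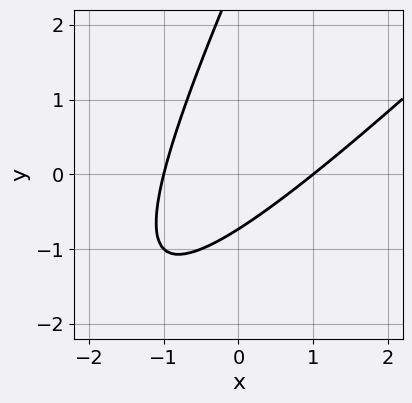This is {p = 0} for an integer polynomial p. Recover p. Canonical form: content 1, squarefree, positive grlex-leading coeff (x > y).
2*x^2 - 3*x*y + y^2 - 2*y - 2

The degree is 2 — the shape is more complex than any degree-1 curve.
Against the integer gridlines: the x-axis gridline crossings are at x ∈ {-1, 1}.
Matching integer coefficients to the picture gives p.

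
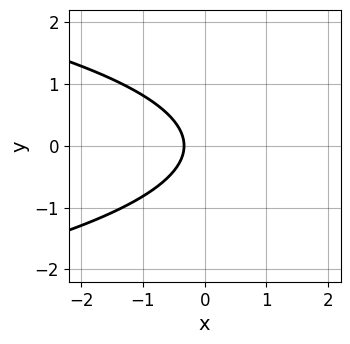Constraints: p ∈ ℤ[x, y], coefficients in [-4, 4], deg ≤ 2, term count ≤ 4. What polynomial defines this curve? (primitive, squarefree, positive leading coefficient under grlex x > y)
3*y^2 + 3*x + 1

1. deg p = 2. A generic line meets the curve in up to 2 points.
2. Symmetries: it's symmetric under y → −y, forcing even powers of y.
3. Observable constraints: the curve avoids every integer y-axis point in the box.
4. Matching integer coefficients to the picture gives p.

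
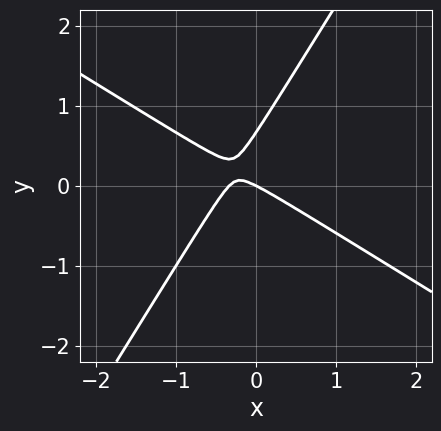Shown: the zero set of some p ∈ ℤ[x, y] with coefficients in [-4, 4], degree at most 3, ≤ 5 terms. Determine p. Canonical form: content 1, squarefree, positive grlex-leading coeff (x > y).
3*x^2 + 3*x*y - 3*y^2 + x + 2*y

(a) deg p = 2. No degree-1 curve has this shape.
(b) From the visible intercepts: it crosses the y-axis at the gridline y = 0; it meets the x-axis at x = 0 (among the integer gridlines).
(c) These observations pin down the coefficients.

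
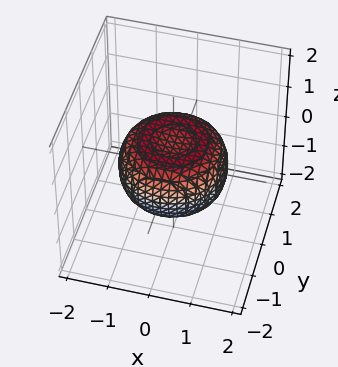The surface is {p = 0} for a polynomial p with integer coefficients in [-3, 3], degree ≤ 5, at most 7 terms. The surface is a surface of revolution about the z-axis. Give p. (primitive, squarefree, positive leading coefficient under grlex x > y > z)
Degree: the shape is more complex than any degree-3 surface, so deg p = 4.
By symmetry, the z-axis is an axis of rotation, so x and y enter only as x² + y².
From the visible intercepts: a circular section at z = 0 has radius between 1 and 2.
Assembling these constraints gives the stated polynomial.

x^4 + 2*x^2*y^2 + y^4 - x^2 - y^2 + 2*z^2 - 1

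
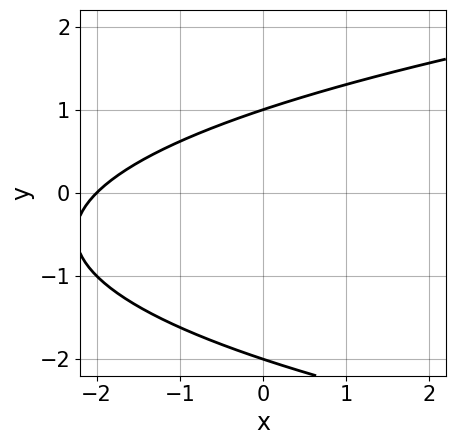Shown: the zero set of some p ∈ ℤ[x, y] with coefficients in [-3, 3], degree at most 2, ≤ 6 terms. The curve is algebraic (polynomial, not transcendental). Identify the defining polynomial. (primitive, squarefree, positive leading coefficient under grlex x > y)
y^2 - x + y - 2

deg p = 2. A generic line meets the curve in up to 2 points.
Checking where it meets the axes: the y-axis gridline crossings are at y ∈ {-2, 1}; it crosses the x-axis at the gridline x = -2.
The integer polynomial consistent with all of this is the stated p.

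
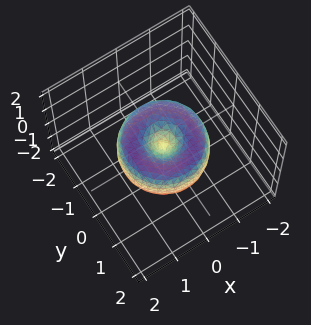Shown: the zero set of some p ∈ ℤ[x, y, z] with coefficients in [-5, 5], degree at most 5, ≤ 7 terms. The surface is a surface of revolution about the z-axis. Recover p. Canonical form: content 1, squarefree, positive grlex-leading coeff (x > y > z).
2*x^4 + 4*x^2*y^2 + 2*y^4 - 3*x^2 - 3*y^2 + 2*z^2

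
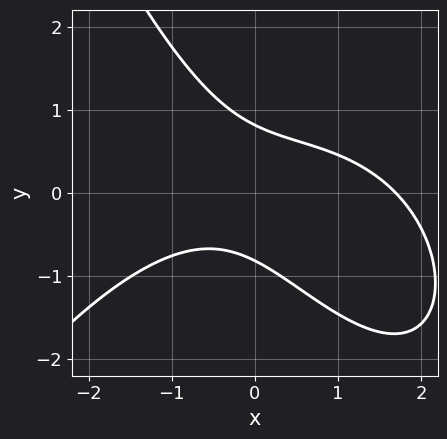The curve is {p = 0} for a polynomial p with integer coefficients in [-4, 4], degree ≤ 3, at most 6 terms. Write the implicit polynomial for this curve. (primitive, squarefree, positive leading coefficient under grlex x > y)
x^3 - x^2 + 3*x*y + 3*y^2 - 2

1. deg p = 3.
2. Matching integer coefficients to the picture gives p.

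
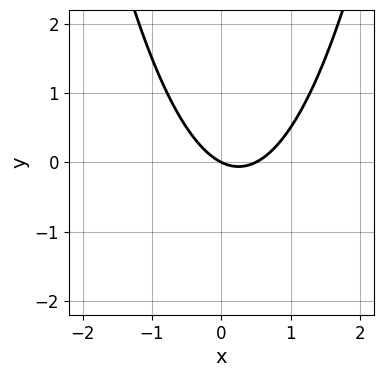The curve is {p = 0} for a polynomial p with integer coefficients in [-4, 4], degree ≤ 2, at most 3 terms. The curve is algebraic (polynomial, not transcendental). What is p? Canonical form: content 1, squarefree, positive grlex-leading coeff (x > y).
2*x^2 - x - 2*y

1. deg p = 2.
2. From the axis intercepts and sections: it meets the y-axis at y = 0 (among the integer gridlines); one x-axis crossing is at x = 0.
3. Together with the visible shape, these determine p as stated.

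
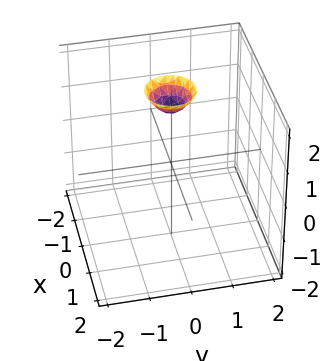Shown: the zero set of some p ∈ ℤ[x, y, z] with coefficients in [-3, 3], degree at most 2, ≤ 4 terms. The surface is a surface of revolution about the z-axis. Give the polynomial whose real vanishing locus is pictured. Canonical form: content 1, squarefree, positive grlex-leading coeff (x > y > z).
3*x^2 + 3*y^2 - 2*z + 3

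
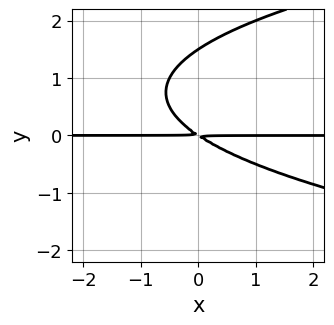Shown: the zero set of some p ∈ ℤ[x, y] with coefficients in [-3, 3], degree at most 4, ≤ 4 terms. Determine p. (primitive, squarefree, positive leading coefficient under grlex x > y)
2*y^3 - 2*x*y - 3*y^2

(a) The degree is 3 — the shape is more complex than any degree-2 curve.
(b) Reading off the gridlines: the visible x-axis segment lies entirely on the curve.
(c) Matching integer coefficients to the picture gives p.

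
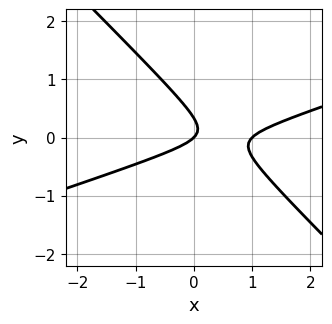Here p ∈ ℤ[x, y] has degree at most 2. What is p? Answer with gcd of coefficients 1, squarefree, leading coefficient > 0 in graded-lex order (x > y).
(a) Degree: the shape is more complex than any degree-1 curve, so deg p = 2.
(b) Checking where it meets the axes: it crosses the y-axis at the gridline y = 0; the x-axis gridline crossings are at x ∈ {0, 1}.
(c) Solving for integer coefficients yields p as stated.

x^2 - 2*x*y - 3*y^2 - x + y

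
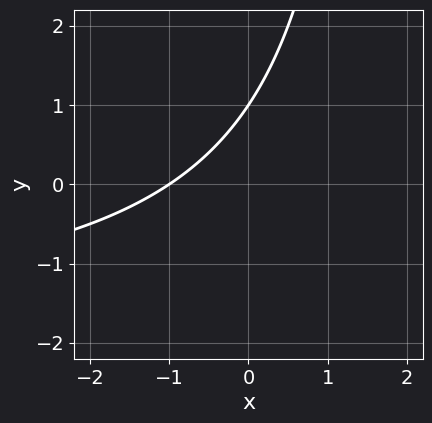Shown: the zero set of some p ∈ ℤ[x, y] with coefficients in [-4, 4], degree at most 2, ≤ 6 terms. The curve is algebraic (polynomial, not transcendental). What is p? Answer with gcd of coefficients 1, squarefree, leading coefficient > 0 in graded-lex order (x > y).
deg p = 2.
From the axis intercepts and sections: one y-axis crossing is at y = 1; it meets the x-axis at x = -1 (among the integer gridlines).
Putting this together gives p.

x*y + 2*x - 2*y + 2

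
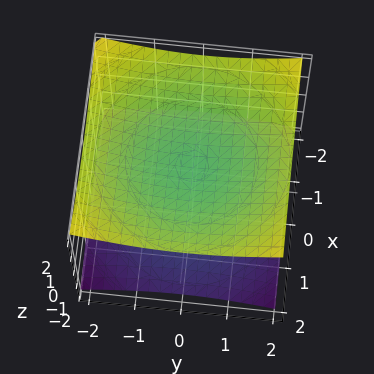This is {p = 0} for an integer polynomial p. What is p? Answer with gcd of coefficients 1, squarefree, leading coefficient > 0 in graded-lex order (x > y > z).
x^2 + y^2 - 3*z^2 + 3

(a) The picture has 2 separate pieces.
(b) Degree: a generic line meets the surface in up to 2 points, so deg p = 2.
(c) Symmetries: rotational symmetry about the z-axis ⇒ p depends on x, y only through x² + y².
(d) Observable constraints: the z-axis gridline crossings are at z ∈ {-1, 1}; the surface avoids every integer y-axis point in the box.
(e) Assembling these constraints gives the stated polynomial.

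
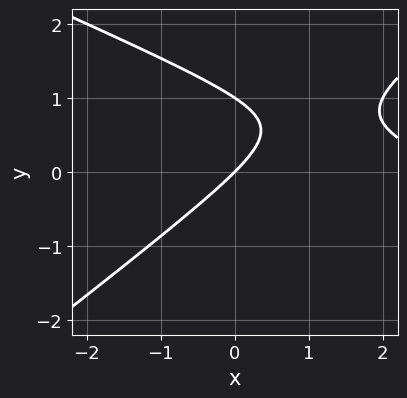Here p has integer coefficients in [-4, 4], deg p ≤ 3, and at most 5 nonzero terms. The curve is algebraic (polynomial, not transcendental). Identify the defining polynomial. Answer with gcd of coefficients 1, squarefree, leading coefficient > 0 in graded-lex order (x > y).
x^2 + x*y - 3*y^2 - 3*x + 3*y

First, degree: the shape is more complex than any degree-1 curve, so deg p = 2.
Then, against the integer gridlines: it meets the x-axis at x = 0 (among the integer gridlines); the y-axis gridline crossings are at y ∈ {0, 1}.
Finally, together with the visible shape, these determine p as stated.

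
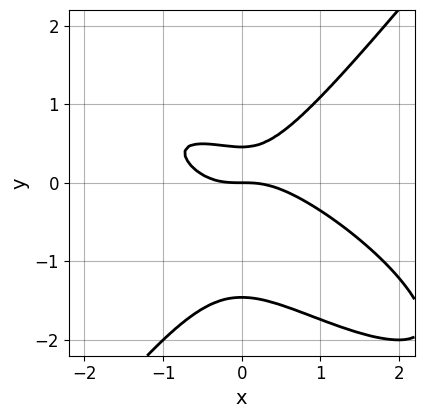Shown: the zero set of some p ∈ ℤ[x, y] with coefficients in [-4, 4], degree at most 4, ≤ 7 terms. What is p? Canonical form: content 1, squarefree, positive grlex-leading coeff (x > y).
deg p = 3. The shape is more complex than any degree-2 curve.
From the axis intercepts and sections: one x-axis crossing is at x = 0; one y-axis crossing is at y = 0.
These observations pin down the coefficients.

2*x^3 + 3*x^2*y - 3*y^3 - 3*y^2 + 2*y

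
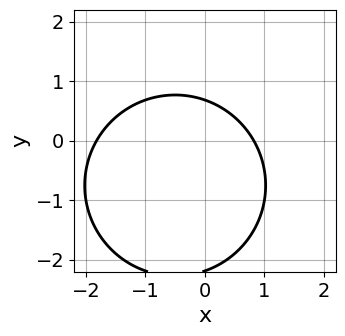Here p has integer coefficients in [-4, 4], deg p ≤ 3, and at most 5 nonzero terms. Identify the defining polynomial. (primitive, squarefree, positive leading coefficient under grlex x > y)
2*x^2 + 2*y^2 + 2*x + 3*y - 3

(a) Degree: a generic line meets the curve in up to 2 points, so deg p = 2.
(b) Putting this together gives p.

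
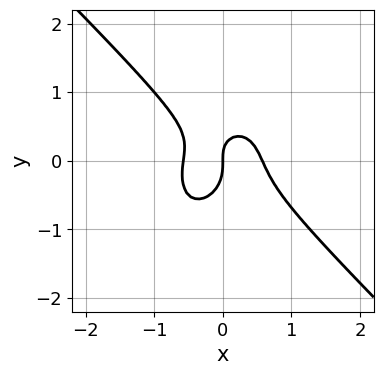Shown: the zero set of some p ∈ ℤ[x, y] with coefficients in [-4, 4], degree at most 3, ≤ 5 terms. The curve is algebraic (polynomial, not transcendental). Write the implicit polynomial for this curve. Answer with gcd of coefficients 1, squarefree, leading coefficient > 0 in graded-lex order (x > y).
(a) The degree is 3 — no degree-2 curve has this shape.
(b) From the axis intercepts and sections: it crosses the y-axis at the gridline y = 0; one x-axis crossing is at x = 0.
(c) Solving for integer coefficients yields p as stated.

3*x^3 + x^2*y + 2*y^3 + x*y - x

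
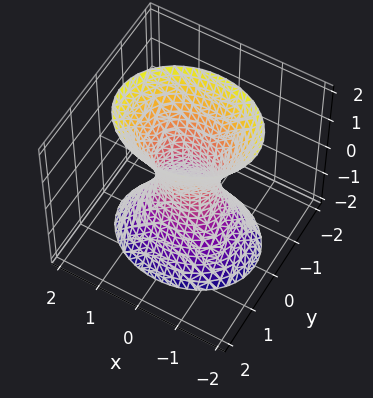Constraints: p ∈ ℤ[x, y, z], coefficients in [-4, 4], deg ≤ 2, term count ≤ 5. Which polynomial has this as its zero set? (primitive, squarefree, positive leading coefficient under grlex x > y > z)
1. Degree: an hourglass — one-sheet hyperboloid; a quadric, so deg p = 2.
2. Symmetries: it's symmetric under y → −y, forcing even powers of y; it's symmetric under x → −x, forcing even powers of x; it's symmetric under z → −z, forcing even powers of z.
3. Reading off the gridlines: no z-intercept at any integer in the box.
4. Solving for integer coefficients yields p as stated.

2*x^2 + 3*y^2 - z^2 - 1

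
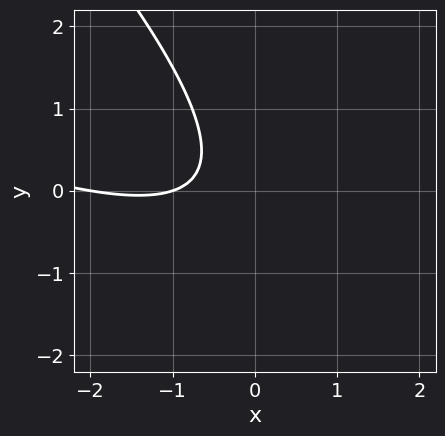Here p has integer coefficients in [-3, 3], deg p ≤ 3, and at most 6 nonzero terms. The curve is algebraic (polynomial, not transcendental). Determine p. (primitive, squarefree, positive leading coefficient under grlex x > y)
deg p = 2. The shape is more complex than any degree-1 curve.
From the axis intercepts and sections: among the integer gridlines, it crosses the x-axis at x ∈ {-2, -1}; it misses every integer gridline on the y-axis.
Together with the visible shape, these determine p as stated.

x^2 + 3*x*y + 2*y^2 + 3*x + 2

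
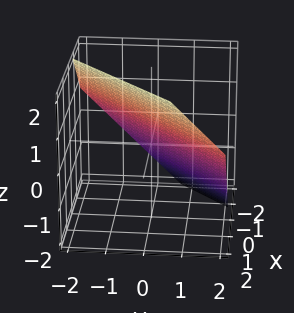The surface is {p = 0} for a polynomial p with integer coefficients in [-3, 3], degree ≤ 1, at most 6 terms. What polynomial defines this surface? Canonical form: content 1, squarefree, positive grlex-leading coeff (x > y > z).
3*x - 3*y - 3*z + 2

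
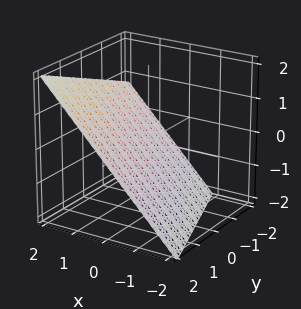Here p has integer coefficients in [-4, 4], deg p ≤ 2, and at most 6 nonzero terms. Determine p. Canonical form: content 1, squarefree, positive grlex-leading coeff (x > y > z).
The degree is 1 — every cross-section is a straight line — this is a plane.
Against the integer gridlines: it meets the y-axis at y = 2 (among the integer gridlines).
Matching integer coefficients to the picture gives p.

3*x + y - 3*z - 2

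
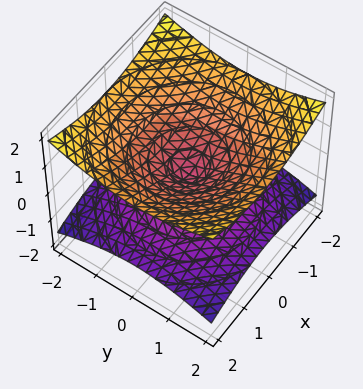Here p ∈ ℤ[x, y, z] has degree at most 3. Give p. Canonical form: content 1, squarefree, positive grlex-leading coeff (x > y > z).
x^2 + y^2 - 3*z^2

(a) The degree is 2 — two nappes meeting at a single point; a quadric.
(b) Symmetries: rotational symmetry about the z-axis ⇒ p depends on x, y only through x² + y²; mirror symmetry z ↦ −z ⇒ only even powers of z.
(c) Observable constraints: a circular section at z = -1 has radius between 1 and 2; it crosses the y-axis at the gridline y = 0.
(d) Fitting integer coefficients to these (and the overall shape) gives p.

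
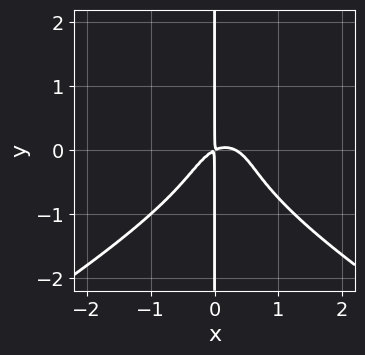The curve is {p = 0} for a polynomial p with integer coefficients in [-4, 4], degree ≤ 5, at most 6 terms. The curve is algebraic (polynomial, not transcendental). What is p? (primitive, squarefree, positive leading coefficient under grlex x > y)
x^3*y - 3*x*y^3 - 3*x^3 + x^2 - 2*x*y

1. Degree: the shape is more complex than any degree-3 curve, so deg p = 4.
2. Checking where it meets the axes: every point of the y-axis in the box is on the curve.
3. Assembling these constraints gives the stated polynomial.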